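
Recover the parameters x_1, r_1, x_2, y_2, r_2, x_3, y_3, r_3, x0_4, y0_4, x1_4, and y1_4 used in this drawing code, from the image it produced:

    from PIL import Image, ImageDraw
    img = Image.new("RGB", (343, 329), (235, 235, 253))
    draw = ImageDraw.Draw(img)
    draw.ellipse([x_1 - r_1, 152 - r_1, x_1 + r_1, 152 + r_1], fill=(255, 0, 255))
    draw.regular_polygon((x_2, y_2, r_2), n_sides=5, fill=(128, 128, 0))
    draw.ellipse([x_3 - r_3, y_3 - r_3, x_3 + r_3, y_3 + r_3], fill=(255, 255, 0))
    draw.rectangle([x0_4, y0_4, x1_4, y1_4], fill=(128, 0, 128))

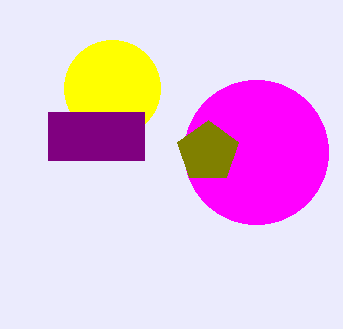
x_1 = 256, r_1 = 72, x_2 = 208, y_2 = 152, r_2 = 32, x_3 = 112, y_3 = 88, r_3 = 48, x0_4 = 48, y0_4 = 112, x1_4 = 144, y1_4 = 160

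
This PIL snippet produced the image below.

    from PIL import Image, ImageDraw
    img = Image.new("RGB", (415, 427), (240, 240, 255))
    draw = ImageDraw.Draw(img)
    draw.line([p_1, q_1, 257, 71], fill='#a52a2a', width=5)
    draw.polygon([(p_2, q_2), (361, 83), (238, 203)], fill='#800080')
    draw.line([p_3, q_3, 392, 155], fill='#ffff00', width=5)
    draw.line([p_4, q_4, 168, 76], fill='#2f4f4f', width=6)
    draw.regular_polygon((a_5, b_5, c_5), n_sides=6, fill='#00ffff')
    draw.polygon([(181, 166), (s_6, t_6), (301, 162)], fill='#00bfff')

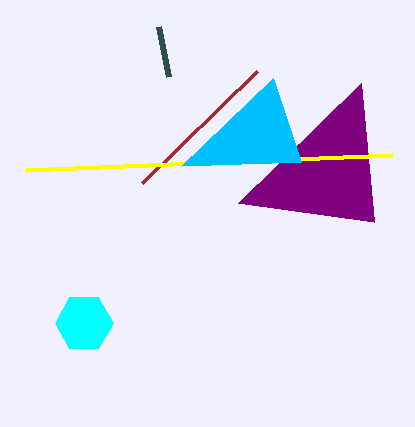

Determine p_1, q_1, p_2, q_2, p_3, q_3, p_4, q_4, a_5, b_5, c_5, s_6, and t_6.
p_1 = 142; q_1 = 183; p_2 = 374; q_2 = 222; p_3 = 26; q_3 = 170; p_4 = 158; q_4 = 26; a_5 = 84; b_5 = 323; c_5 = 29; s_6 = 273; t_6 = 78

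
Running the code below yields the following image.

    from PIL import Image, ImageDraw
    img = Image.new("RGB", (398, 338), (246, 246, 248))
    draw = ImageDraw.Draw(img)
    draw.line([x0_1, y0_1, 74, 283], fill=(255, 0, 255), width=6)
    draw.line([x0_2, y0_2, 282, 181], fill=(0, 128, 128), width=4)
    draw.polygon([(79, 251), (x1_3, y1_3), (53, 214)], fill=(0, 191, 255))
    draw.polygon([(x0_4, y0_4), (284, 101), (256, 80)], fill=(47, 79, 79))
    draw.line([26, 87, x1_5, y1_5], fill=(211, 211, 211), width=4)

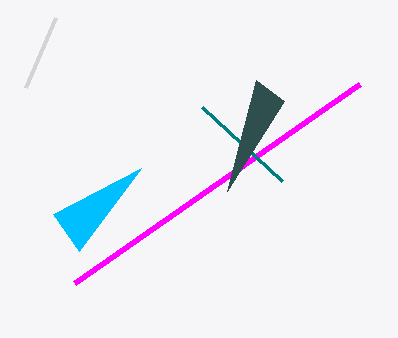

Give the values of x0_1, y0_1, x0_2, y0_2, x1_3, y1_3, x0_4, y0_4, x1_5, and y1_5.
x0_1 = 359, y0_1 = 84, x0_2 = 202, y0_2 = 107, x1_3 = 141, y1_3 = 168, x0_4 = 227, y0_4 = 191, x1_5 = 56, y1_5 = 17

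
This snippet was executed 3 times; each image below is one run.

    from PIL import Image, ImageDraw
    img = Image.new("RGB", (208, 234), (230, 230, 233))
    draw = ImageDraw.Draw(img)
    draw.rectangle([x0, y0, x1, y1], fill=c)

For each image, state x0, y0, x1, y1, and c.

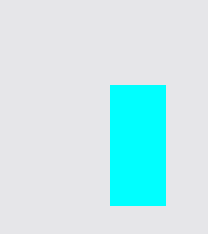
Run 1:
x0 = 110, y0 = 85, x1 = 165, y1 = 205, c = 'cyan'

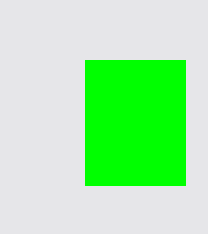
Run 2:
x0 = 85, y0 = 60, x1 = 185, y1 = 185, c = 'lime'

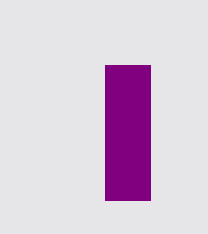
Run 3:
x0 = 105; y0 = 65; x1 = 150; y1 = 200; c = 'purple'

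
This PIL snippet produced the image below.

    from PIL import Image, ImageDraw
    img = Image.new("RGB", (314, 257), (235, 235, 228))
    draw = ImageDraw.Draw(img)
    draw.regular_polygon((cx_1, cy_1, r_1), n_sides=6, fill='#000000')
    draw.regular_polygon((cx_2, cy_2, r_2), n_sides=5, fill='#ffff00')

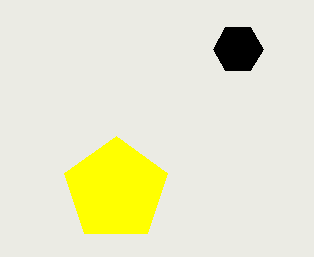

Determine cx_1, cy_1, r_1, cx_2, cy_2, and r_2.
cx_1 = 238, cy_1 = 49, r_1 = 25, cx_2 = 116, cy_2 = 190, r_2 = 54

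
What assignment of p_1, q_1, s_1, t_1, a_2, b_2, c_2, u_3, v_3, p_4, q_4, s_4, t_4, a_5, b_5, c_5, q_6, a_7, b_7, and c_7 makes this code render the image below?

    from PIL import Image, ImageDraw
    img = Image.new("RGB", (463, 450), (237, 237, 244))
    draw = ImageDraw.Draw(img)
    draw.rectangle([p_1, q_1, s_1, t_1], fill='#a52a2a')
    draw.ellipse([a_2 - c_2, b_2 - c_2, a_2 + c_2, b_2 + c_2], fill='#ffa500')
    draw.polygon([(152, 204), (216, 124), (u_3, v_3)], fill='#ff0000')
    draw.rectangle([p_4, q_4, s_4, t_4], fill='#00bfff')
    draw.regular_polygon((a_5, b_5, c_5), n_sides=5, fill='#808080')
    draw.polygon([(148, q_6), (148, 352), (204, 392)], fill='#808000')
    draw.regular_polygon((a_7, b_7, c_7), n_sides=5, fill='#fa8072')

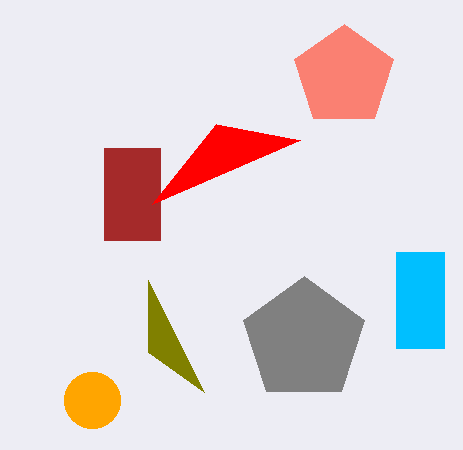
p_1 = 104
q_1 = 148
s_1 = 160
t_1 = 240
a_2 = 92
b_2 = 400
c_2 = 28
u_3 = 300
v_3 = 140
p_4 = 396
q_4 = 252
s_4 = 444
t_4 = 348
a_5 = 304
b_5 = 340
c_5 = 64
q_6 = 280
a_7 = 344
b_7 = 76
c_7 = 52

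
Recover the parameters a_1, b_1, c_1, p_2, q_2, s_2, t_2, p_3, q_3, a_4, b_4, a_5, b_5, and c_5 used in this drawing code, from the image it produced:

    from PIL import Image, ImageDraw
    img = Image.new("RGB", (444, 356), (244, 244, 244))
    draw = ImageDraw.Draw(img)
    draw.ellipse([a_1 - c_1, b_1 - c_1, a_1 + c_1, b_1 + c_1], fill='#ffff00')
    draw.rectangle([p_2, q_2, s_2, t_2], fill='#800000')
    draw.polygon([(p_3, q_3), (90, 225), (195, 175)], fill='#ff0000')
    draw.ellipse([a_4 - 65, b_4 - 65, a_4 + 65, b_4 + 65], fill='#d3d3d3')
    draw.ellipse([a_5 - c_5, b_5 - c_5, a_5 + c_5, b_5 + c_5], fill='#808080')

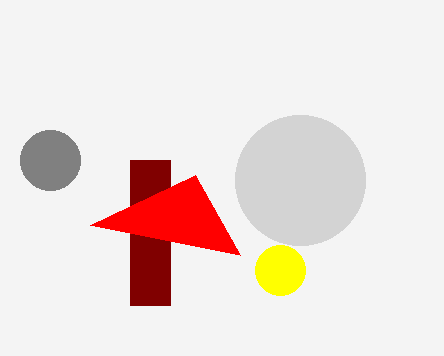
a_1 = 280
b_1 = 270
c_1 = 25
p_2 = 130
q_2 = 160
s_2 = 170
t_2 = 305
p_3 = 240
q_3 = 255
a_4 = 300
b_4 = 180
a_5 = 50
b_5 = 160
c_5 = 30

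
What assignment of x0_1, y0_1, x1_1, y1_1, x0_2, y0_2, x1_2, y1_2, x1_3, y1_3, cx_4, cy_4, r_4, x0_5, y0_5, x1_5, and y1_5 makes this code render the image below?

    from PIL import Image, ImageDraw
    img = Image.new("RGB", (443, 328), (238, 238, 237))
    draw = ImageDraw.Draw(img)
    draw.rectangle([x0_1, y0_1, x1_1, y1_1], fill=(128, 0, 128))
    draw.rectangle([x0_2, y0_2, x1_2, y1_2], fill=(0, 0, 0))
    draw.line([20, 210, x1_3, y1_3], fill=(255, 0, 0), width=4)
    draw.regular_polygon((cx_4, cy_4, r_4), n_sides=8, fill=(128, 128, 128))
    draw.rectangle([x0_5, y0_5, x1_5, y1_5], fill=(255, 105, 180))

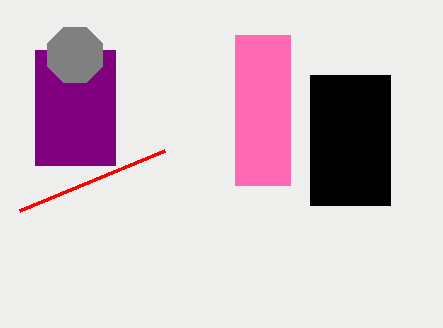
x0_1 = 35; y0_1 = 50; x1_1 = 115; y1_1 = 165; x0_2 = 310; y0_2 = 75; x1_2 = 390; y1_2 = 205; x1_3 = 165; y1_3 = 150; cx_4 = 75; cy_4 = 55; r_4 = 30; x0_5 = 235; y0_5 = 35; x1_5 = 290; y1_5 = 185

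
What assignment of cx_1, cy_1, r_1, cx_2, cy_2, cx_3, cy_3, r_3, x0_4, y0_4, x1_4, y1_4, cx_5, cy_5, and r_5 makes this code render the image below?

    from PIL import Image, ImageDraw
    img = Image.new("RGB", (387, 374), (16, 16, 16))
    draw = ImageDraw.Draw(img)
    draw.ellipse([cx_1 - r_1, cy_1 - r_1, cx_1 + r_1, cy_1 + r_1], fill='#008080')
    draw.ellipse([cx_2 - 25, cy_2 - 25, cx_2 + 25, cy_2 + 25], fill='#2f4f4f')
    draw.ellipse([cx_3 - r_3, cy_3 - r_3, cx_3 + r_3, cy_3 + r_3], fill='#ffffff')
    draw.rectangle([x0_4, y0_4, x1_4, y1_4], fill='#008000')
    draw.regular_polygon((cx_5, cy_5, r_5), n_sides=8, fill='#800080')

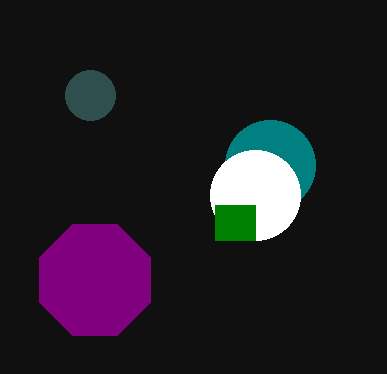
cx_1 = 270
cy_1 = 165
r_1 = 45
cx_2 = 90
cy_2 = 95
cx_3 = 255
cy_3 = 195
r_3 = 45
x0_4 = 215
y0_4 = 205
x1_4 = 255
y1_4 = 240
cx_5 = 95
cy_5 = 280
r_5 = 60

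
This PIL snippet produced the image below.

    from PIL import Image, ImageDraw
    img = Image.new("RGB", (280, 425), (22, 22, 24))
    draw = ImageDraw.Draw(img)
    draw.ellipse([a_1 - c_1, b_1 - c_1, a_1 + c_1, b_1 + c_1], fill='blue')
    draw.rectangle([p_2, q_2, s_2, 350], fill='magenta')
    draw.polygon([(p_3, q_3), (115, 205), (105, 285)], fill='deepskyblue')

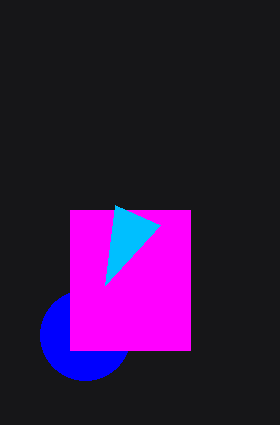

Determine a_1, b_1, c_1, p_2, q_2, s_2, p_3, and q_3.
a_1 = 85
b_1 = 335
c_1 = 45
p_2 = 70
q_2 = 210
s_2 = 190
p_3 = 160
q_3 = 225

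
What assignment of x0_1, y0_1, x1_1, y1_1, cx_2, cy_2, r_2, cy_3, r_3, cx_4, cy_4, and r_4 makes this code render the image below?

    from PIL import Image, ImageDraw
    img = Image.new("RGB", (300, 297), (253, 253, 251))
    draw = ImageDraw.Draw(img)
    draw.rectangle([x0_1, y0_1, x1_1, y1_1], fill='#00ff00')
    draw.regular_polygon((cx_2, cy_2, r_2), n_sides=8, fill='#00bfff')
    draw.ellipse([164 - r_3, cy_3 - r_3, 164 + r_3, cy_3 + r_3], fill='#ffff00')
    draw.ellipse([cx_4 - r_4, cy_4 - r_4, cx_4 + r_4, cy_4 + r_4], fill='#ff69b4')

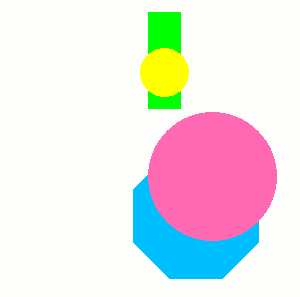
x0_1 = 148; y0_1 = 12; x1_1 = 180; y1_1 = 108; cx_2 = 196; cy_2 = 216; r_2 = 68; cy_3 = 72; r_3 = 24; cx_4 = 212; cy_4 = 176; r_4 = 64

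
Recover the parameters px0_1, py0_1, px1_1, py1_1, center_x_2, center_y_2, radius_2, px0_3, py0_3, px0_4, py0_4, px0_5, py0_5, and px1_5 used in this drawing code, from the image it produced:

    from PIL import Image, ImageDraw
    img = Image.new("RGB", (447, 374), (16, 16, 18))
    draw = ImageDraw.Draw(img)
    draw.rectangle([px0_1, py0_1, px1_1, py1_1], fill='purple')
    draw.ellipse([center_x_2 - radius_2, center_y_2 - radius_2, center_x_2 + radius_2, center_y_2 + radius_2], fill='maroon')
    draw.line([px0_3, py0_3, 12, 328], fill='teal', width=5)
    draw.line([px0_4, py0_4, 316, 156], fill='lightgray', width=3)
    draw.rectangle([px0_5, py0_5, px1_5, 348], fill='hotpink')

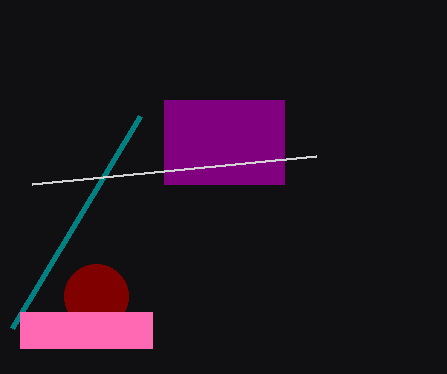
px0_1 = 164, py0_1 = 100, px1_1 = 284, py1_1 = 184, center_x_2 = 96, center_y_2 = 296, radius_2 = 32, px0_3 = 140, py0_3 = 116, px0_4 = 32, py0_4 = 184, px0_5 = 20, py0_5 = 312, px1_5 = 152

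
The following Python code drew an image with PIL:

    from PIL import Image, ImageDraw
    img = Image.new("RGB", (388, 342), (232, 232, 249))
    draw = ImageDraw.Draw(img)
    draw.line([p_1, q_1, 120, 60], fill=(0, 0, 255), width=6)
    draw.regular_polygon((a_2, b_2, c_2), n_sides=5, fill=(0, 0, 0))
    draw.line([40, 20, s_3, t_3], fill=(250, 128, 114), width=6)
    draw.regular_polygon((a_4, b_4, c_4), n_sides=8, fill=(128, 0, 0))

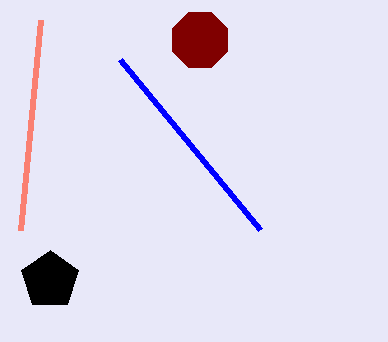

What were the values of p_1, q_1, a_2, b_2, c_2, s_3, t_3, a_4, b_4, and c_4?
p_1 = 260, q_1 = 230, a_2 = 50, b_2 = 280, c_2 = 30, s_3 = 20, t_3 = 230, a_4 = 200, b_4 = 40, c_4 = 30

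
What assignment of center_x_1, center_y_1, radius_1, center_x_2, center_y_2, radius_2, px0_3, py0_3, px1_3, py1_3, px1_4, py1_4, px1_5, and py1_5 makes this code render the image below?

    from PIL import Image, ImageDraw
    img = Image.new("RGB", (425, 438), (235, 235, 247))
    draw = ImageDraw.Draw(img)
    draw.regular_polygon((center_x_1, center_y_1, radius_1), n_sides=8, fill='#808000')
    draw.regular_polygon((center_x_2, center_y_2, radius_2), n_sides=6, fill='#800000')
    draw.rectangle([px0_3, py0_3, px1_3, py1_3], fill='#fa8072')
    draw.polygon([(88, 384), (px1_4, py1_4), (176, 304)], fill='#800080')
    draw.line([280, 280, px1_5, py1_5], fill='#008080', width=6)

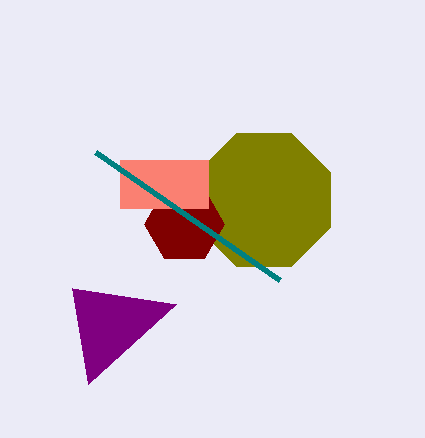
center_x_1 = 264; center_y_1 = 200; radius_1 = 72; center_x_2 = 184; center_y_2 = 224; radius_2 = 40; px0_3 = 120; py0_3 = 160; px1_3 = 208; py1_3 = 208; px1_4 = 72; py1_4 = 288; px1_5 = 96; py1_5 = 152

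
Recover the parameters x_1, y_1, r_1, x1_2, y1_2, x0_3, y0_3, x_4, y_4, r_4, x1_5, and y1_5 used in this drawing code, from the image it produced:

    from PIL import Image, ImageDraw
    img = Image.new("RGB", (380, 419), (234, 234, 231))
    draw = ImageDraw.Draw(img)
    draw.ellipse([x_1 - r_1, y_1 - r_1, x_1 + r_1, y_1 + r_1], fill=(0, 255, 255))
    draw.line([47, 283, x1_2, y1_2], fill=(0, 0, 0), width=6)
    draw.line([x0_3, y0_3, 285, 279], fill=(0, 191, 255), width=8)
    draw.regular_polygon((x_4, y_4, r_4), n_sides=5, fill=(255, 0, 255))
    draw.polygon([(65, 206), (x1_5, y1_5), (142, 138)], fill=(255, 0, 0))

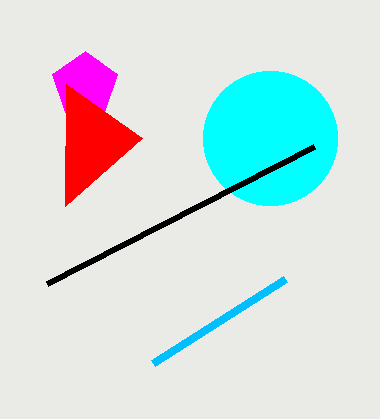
x_1 = 270, y_1 = 138, r_1 = 67, x1_2 = 314, y1_2 = 146, x0_3 = 153, y0_3 = 363, x_4 = 85, y_4 = 85, r_4 = 34, x1_5 = 66, y1_5 = 84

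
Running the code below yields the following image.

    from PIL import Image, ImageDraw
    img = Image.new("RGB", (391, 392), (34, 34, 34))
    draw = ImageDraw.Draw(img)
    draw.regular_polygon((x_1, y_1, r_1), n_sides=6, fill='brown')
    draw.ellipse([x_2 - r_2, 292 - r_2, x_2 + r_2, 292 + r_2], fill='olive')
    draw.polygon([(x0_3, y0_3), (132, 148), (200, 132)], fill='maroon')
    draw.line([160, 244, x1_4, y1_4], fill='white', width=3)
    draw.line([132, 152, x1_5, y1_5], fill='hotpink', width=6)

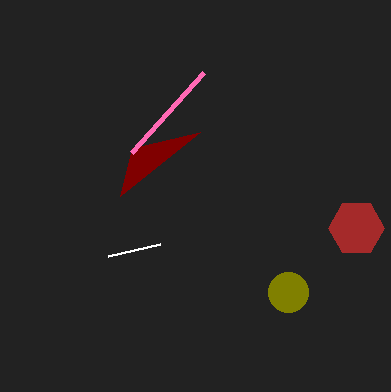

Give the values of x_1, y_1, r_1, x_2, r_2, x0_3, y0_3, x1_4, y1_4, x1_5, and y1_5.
x_1 = 356
y_1 = 228
r_1 = 28
x_2 = 288
r_2 = 20
x0_3 = 120
y0_3 = 196
x1_4 = 108
y1_4 = 256
x1_5 = 204
y1_5 = 72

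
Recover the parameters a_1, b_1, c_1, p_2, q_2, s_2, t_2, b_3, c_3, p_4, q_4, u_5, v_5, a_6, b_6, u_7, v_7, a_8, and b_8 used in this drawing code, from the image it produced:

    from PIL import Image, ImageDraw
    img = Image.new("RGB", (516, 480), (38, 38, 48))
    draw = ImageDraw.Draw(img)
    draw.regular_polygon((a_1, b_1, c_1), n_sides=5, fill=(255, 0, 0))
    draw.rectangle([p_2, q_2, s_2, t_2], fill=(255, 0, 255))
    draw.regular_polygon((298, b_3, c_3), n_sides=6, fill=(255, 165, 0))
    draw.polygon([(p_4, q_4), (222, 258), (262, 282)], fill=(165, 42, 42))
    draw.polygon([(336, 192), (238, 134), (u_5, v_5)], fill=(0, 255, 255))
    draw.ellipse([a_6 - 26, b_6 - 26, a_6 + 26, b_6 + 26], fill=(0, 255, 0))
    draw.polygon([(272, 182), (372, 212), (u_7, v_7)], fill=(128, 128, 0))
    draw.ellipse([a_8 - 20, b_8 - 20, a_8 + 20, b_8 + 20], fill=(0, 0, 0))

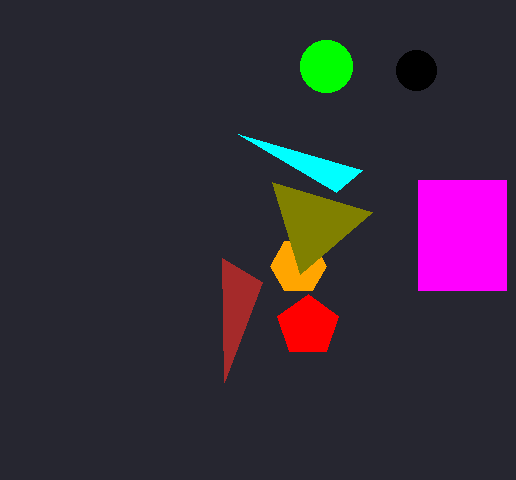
a_1 = 308
b_1 = 326
c_1 = 32
p_2 = 418
q_2 = 180
s_2 = 506
t_2 = 290
b_3 = 266
c_3 = 28
p_4 = 224
q_4 = 382
u_5 = 362
v_5 = 170
a_6 = 326
b_6 = 66
u_7 = 300
v_7 = 274
a_8 = 416
b_8 = 70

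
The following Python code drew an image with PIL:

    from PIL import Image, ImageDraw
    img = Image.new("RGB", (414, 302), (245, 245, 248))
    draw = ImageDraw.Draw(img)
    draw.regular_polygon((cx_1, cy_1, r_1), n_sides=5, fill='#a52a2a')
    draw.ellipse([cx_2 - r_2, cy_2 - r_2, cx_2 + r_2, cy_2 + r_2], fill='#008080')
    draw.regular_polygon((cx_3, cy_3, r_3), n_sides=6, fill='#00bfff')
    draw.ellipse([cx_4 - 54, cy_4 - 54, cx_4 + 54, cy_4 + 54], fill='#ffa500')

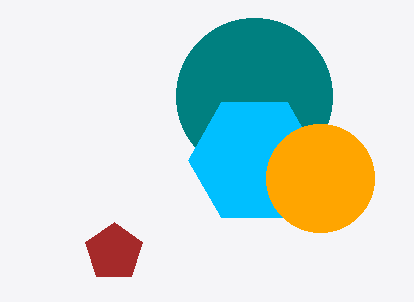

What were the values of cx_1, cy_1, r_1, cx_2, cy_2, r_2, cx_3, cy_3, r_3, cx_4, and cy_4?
cx_1 = 114, cy_1 = 252, r_1 = 30, cx_2 = 254, cy_2 = 96, r_2 = 78, cx_3 = 254, cy_3 = 160, r_3 = 66, cx_4 = 320, cy_4 = 178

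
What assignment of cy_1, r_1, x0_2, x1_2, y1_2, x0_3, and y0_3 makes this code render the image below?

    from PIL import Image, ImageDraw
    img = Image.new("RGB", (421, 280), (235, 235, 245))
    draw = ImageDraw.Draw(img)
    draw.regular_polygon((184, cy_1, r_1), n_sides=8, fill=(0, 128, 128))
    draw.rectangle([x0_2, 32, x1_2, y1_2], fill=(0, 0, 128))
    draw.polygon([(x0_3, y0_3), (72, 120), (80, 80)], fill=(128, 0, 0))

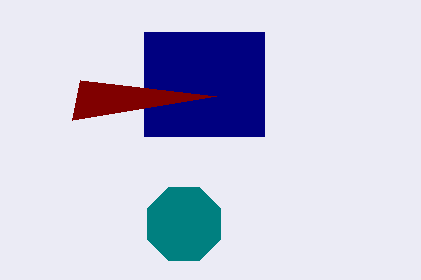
cy_1 = 224
r_1 = 40
x0_2 = 144
x1_2 = 264
y1_2 = 136
x0_3 = 216
y0_3 = 96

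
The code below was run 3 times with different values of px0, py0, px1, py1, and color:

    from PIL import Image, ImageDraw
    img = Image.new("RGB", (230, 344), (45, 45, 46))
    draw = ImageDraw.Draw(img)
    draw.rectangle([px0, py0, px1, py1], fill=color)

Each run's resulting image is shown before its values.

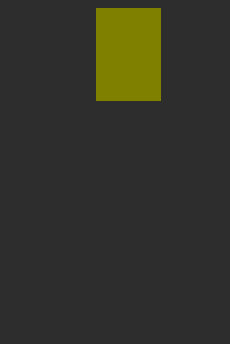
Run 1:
px0 = 96, py0 = 8, px1 = 160, py1 = 100, color = 'olive'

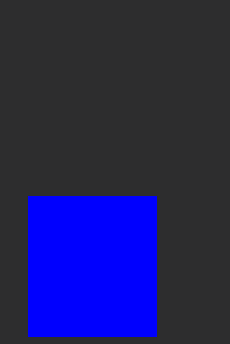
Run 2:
px0 = 28, py0 = 196, px1 = 156, py1 = 336, color = 'blue'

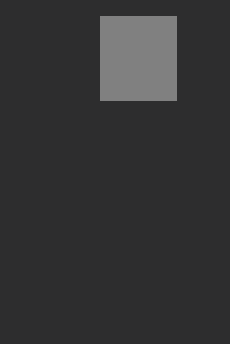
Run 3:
px0 = 100, py0 = 16, px1 = 176, py1 = 100, color = 'gray'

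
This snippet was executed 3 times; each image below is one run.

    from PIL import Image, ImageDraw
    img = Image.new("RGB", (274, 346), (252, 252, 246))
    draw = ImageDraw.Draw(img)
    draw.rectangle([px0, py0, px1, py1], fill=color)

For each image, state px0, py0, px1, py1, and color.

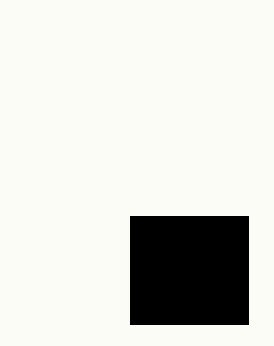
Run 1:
px0 = 130, py0 = 216, px1 = 248, py1 = 324, color = 'black'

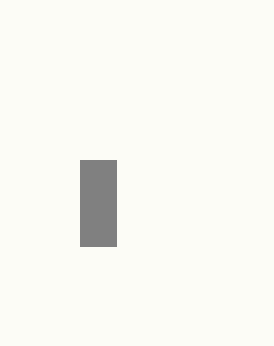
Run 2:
px0 = 80, py0 = 160, px1 = 116, py1 = 246, color = 'gray'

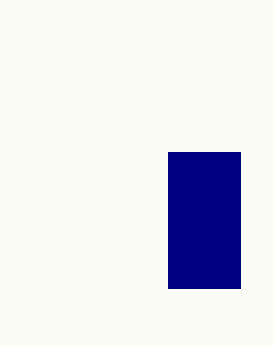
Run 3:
px0 = 168, py0 = 152, px1 = 240, py1 = 288, color = 'navy'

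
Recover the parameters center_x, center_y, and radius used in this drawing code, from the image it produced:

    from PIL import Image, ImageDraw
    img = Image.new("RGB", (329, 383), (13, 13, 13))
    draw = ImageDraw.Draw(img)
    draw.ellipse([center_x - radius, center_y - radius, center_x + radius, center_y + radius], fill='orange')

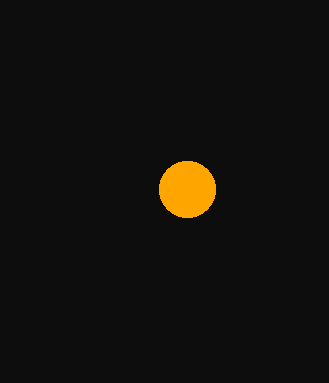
center_x = 187, center_y = 189, radius = 28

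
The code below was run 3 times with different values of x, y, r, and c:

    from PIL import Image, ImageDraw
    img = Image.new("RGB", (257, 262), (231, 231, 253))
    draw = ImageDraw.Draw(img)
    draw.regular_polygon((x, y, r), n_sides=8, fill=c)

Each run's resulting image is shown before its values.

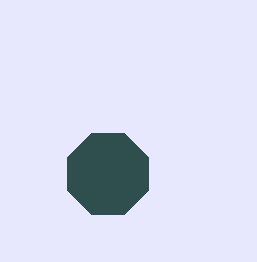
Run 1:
x = 108; y = 174; r = 44; c = 'darkslategray'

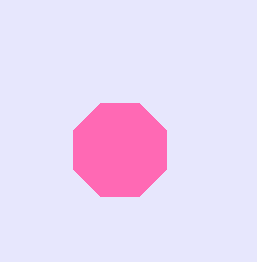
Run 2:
x = 120
y = 150
r = 50
c = 'hotpink'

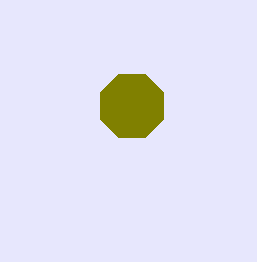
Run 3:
x = 132, y = 106, r = 34, c = 'olive'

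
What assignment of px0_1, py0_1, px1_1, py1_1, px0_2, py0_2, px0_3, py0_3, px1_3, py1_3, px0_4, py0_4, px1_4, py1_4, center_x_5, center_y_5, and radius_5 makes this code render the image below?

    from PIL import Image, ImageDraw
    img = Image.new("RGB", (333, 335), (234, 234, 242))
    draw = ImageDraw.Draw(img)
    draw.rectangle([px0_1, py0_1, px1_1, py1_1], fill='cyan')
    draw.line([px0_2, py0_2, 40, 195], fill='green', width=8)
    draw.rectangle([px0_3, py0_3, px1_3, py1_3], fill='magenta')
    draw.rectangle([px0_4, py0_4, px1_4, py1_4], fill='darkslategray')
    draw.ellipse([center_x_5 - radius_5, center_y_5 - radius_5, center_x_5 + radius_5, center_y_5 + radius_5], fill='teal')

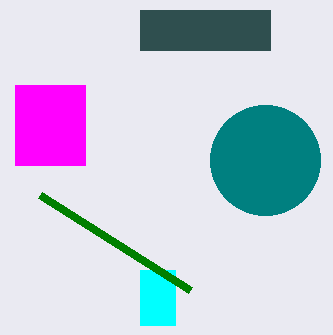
px0_1 = 140; py0_1 = 270; px1_1 = 175; py1_1 = 325; px0_2 = 190; py0_2 = 290; px0_3 = 15; py0_3 = 85; px1_3 = 85; py1_3 = 165; px0_4 = 140; py0_4 = 10; px1_4 = 270; py1_4 = 50; center_x_5 = 265; center_y_5 = 160; radius_5 = 55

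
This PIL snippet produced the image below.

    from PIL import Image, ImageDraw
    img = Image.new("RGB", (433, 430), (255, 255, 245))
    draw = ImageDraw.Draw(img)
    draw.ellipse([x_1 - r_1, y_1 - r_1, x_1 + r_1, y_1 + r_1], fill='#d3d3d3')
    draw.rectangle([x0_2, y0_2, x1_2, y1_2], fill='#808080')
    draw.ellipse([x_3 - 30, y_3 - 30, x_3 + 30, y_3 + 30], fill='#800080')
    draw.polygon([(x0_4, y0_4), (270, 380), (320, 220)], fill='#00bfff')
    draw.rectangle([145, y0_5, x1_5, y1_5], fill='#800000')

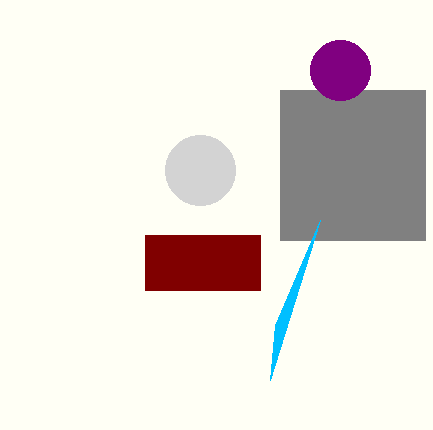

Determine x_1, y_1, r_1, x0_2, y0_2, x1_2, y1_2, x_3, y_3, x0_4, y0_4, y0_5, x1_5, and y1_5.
x_1 = 200; y_1 = 170; r_1 = 35; x0_2 = 280; y0_2 = 90; x1_2 = 425; y1_2 = 240; x_3 = 340; y_3 = 70; x0_4 = 275; y0_4 = 325; y0_5 = 235; x1_5 = 260; y1_5 = 290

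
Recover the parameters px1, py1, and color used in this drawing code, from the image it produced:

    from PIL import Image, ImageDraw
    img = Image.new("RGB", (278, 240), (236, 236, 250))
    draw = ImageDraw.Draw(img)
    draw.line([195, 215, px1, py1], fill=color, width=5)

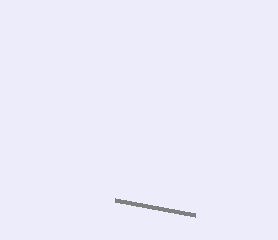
px1 = 115
py1 = 200
color = 'gray'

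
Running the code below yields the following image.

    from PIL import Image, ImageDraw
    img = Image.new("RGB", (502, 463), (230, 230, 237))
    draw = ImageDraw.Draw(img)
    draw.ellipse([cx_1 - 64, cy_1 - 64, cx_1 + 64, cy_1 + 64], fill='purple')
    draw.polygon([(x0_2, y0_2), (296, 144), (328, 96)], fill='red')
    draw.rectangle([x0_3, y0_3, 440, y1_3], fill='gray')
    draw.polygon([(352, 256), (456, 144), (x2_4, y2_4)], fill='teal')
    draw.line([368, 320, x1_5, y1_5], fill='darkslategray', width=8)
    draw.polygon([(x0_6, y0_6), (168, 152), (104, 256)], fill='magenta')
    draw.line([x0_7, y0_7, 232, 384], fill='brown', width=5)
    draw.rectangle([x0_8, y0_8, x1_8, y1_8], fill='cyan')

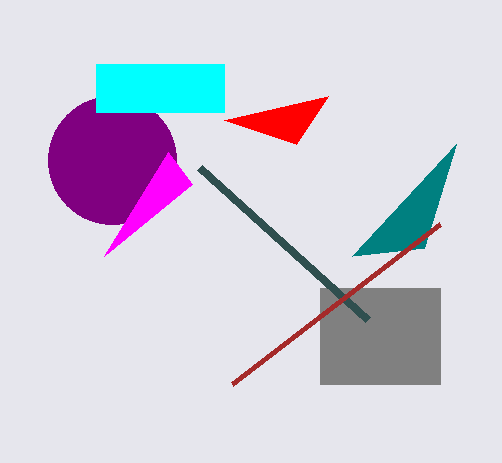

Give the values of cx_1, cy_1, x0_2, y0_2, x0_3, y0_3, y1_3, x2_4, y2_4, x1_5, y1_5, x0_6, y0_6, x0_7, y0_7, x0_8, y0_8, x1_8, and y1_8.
cx_1 = 112, cy_1 = 160, x0_2 = 224, y0_2 = 120, x0_3 = 320, y0_3 = 288, y1_3 = 384, x2_4 = 424, y2_4 = 248, x1_5 = 200, y1_5 = 168, x0_6 = 192, y0_6 = 184, x0_7 = 440, y0_7 = 224, x0_8 = 96, y0_8 = 64, x1_8 = 224, y1_8 = 112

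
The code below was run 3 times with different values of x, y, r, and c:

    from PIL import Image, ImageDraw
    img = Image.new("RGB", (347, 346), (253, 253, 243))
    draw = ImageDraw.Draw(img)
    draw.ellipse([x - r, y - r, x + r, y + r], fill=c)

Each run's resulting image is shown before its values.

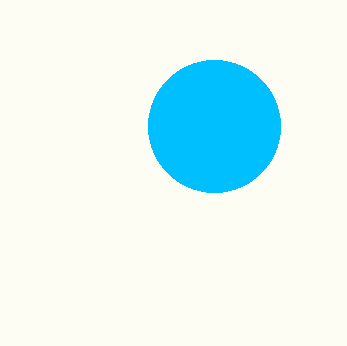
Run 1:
x = 214, y = 126, r = 66, c = 'deepskyblue'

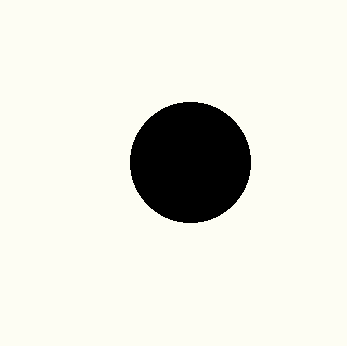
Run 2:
x = 190, y = 162, r = 60, c = 'black'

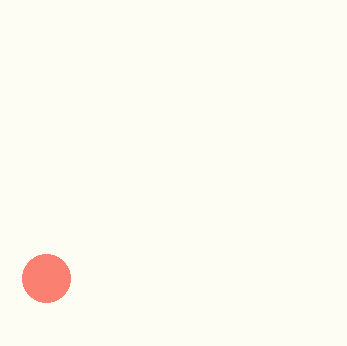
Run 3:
x = 46, y = 278, r = 24, c = 'salmon'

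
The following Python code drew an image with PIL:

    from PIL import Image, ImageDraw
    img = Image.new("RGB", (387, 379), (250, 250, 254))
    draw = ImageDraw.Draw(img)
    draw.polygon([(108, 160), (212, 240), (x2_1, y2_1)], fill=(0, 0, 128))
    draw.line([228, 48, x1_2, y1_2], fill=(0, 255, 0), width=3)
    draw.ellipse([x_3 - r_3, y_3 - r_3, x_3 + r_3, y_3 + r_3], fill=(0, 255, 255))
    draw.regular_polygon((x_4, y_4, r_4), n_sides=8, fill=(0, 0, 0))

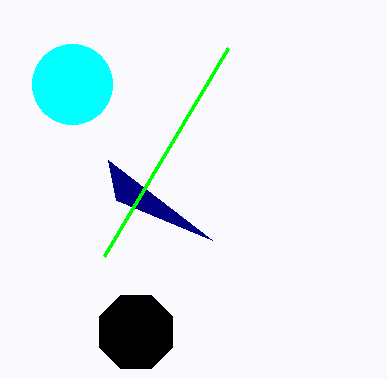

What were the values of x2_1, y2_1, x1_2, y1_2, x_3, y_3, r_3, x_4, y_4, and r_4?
x2_1 = 116; y2_1 = 200; x1_2 = 104; y1_2 = 256; x_3 = 72; y_3 = 84; r_3 = 40; x_4 = 136; y_4 = 332; r_4 = 40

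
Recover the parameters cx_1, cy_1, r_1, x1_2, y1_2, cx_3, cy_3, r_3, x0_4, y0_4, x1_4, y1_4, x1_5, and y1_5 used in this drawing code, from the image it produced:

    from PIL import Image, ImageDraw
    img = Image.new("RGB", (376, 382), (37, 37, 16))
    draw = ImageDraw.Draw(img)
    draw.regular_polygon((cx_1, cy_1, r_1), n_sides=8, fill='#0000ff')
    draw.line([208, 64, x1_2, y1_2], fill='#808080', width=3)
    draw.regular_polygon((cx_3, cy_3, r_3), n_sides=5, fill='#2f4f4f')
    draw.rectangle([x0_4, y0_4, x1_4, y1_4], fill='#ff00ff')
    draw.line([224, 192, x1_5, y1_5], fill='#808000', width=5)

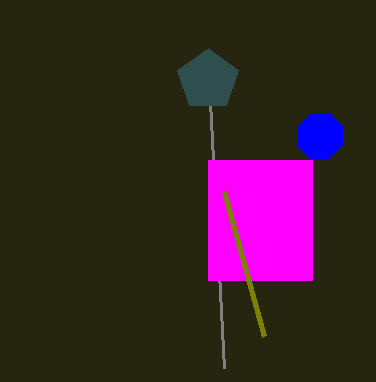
cx_1 = 320; cy_1 = 136; r_1 = 24; x1_2 = 224; y1_2 = 368; cx_3 = 208; cy_3 = 80; r_3 = 32; x0_4 = 208; y0_4 = 160; x1_4 = 312; y1_4 = 280; x1_5 = 264; y1_5 = 336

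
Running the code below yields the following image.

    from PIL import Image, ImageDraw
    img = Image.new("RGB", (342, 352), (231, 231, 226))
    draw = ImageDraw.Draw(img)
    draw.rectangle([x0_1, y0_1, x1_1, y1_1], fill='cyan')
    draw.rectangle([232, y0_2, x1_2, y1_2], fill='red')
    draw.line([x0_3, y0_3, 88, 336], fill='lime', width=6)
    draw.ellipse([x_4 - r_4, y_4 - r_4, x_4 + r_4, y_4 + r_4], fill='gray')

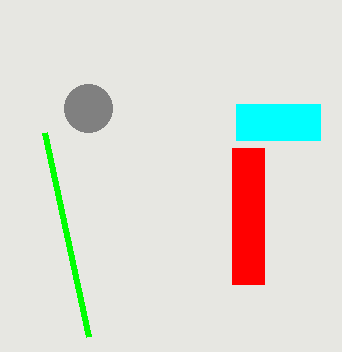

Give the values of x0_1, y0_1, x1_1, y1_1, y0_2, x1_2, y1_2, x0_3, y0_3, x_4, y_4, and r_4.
x0_1 = 236, y0_1 = 104, x1_1 = 320, y1_1 = 140, y0_2 = 148, x1_2 = 264, y1_2 = 284, x0_3 = 44, y0_3 = 132, x_4 = 88, y_4 = 108, r_4 = 24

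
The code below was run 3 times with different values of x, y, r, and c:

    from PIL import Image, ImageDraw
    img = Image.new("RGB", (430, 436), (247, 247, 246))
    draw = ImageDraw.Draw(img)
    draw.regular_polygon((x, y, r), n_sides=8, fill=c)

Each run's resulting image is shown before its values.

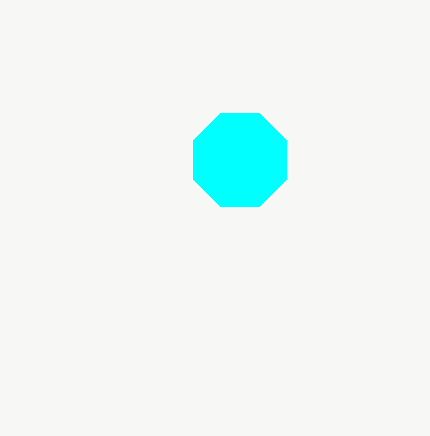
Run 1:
x = 240
y = 160
r = 50
c = 'cyan'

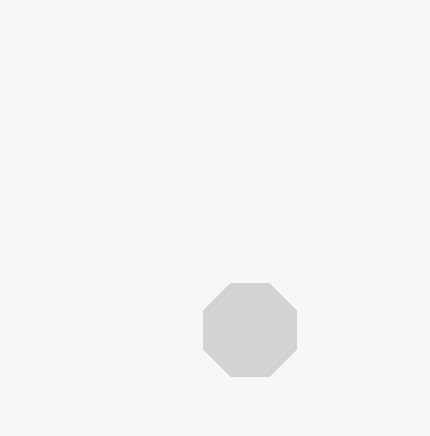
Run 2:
x = 250, y = 330, r = 50, c = 'lightgray'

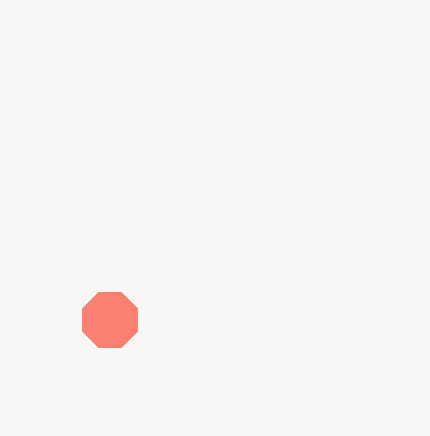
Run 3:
x = 110; y = 320; r = 30; c = 'salmon'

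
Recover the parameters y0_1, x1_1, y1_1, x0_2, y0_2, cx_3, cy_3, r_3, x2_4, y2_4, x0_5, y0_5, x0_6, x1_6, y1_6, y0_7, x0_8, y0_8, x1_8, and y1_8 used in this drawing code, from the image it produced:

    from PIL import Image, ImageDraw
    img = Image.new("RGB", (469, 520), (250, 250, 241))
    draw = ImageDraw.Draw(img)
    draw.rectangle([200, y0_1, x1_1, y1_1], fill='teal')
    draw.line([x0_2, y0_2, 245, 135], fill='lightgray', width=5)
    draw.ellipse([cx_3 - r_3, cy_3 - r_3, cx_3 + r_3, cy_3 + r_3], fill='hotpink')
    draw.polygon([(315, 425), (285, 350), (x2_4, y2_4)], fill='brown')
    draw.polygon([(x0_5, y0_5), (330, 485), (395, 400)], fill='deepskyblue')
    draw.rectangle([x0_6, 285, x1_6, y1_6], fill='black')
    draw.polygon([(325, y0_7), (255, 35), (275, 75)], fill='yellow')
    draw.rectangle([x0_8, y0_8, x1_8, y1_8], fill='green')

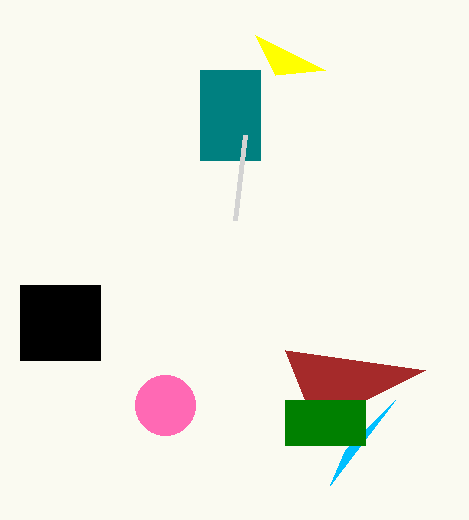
y0_1 = 70
x1_1 = 260
y1_1 = 160
x0_2 = 235
y0_2 = 220
cx_3 = 165
cy_3 = 405
r_3 = 30
x2_4 = 425
y2_4 = 370
x0_5 = 345
y0_5 = 450
x0_6 = 20
x1_6 = 100
y1_6 = 360
y0_7 = 70
x0_8 = 285
y0_8 = 400
x1_8 = 365
y1_8 = 445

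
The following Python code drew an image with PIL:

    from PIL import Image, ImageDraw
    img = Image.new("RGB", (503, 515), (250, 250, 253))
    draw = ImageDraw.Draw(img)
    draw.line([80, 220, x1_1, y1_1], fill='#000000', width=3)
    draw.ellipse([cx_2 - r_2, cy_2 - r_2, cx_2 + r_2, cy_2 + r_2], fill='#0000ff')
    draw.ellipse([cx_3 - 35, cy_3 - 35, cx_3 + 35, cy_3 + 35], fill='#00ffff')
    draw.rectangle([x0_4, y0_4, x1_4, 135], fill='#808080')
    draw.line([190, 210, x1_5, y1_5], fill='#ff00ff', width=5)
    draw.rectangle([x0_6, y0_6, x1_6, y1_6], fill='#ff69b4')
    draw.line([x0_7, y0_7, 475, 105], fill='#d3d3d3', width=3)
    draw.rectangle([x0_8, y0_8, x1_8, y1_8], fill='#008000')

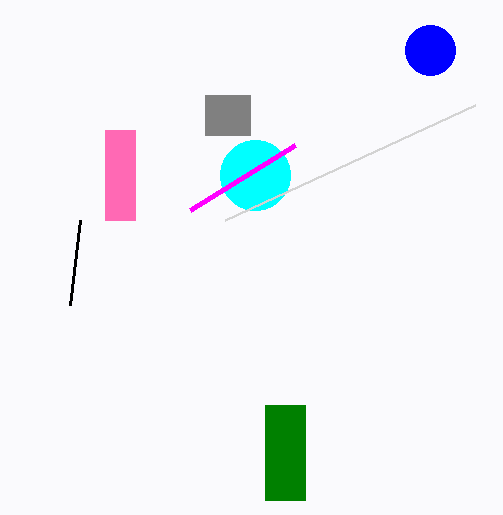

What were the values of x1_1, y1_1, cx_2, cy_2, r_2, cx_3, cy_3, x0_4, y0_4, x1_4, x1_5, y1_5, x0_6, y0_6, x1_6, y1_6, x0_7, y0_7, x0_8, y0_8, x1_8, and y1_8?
x1_1 = 70
y1_1 = 305
cx_2 = 430
cy_2 = 50
r_2 = 25
cx_3 = 255
cy_3 = 175
x0_4 = 205
y0_4 = 95
x1_4 = 250
x1_5 = 295
y1_5 = 145
x0_6 = 105
y0_6 = 130
x1_6 = 135
y1_6 = 220
x0_7 = 225
y0_7 = 220
x0_8 = 265
y0_8 = 405
x1_8 = 305
y1_8 = 500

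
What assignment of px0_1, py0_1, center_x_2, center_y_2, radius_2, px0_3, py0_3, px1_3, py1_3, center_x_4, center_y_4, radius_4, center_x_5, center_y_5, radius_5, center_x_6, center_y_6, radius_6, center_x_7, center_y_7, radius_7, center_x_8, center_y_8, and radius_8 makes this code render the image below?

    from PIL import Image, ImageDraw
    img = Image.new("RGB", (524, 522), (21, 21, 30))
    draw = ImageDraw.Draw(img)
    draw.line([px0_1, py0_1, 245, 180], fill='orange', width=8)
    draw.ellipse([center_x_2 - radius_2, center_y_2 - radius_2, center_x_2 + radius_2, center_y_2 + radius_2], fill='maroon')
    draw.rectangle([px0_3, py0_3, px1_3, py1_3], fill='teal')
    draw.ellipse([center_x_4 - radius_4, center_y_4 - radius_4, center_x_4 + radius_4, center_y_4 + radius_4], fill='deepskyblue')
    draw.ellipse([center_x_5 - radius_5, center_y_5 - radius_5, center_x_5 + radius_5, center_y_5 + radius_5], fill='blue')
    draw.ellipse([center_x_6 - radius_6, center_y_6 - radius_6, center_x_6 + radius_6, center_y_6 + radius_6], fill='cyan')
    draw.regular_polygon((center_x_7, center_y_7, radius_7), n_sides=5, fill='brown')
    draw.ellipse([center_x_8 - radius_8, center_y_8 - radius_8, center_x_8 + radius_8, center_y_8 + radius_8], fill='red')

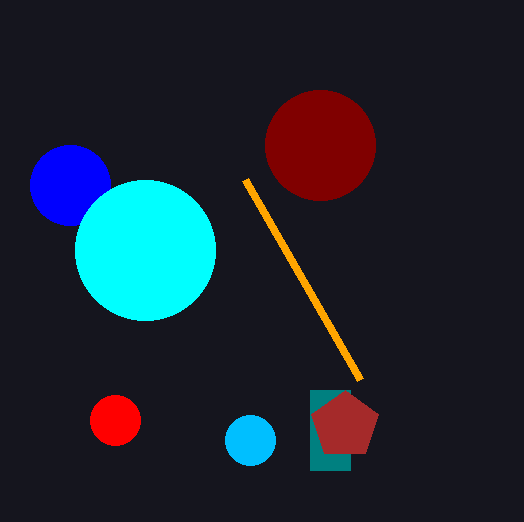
px0_1 = 360; py0_1 = 380; center_x_2 = 320; center_y_2 = 145; radius_2 = 55; px0_3 = 310; py0_3 = 390; px1_3 = 350; py1_3 = 470; center_x_4 = 250; center_y_4 = 440; radius_4 = 25; center_x_5 = 70; center_y_5 = 185; radius_5 = 40; center_x_6 = 145; center_y_6 = 250; radius_6 = 70; center_x_7 = 345; center_y_7 = 425; radius_7 = 35; center_x_8 = 115; center_y_8 = 420; radius_8 = 25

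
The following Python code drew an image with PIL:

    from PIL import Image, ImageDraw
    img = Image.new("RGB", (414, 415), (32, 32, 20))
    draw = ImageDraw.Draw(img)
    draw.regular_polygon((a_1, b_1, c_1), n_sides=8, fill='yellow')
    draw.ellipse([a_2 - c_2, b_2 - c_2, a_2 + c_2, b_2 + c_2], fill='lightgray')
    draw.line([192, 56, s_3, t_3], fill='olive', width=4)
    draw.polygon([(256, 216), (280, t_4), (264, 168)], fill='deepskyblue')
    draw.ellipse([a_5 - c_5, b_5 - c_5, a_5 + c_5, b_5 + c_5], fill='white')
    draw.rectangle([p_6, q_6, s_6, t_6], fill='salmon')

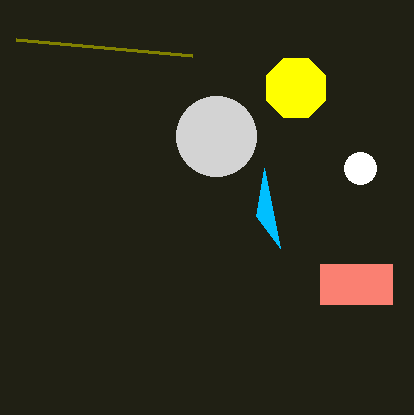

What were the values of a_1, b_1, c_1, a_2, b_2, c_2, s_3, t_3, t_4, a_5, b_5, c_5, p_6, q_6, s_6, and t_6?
a_1 = 296
b_1 = 88
c_1 = 32
a_2 = 216
b_2 = 136
c_2 = 40
s_3 = 16
t_3 = 40
t_4 = 248
a_5 = 360
b_5 = 168
c_5 = 16
p_6 = 320
q_6 = 264
s_6 = 392
t_6 = 304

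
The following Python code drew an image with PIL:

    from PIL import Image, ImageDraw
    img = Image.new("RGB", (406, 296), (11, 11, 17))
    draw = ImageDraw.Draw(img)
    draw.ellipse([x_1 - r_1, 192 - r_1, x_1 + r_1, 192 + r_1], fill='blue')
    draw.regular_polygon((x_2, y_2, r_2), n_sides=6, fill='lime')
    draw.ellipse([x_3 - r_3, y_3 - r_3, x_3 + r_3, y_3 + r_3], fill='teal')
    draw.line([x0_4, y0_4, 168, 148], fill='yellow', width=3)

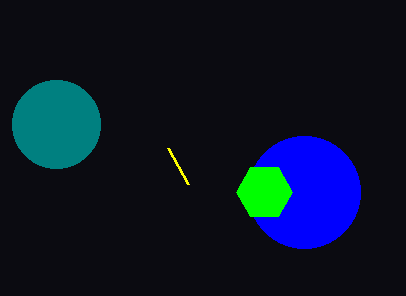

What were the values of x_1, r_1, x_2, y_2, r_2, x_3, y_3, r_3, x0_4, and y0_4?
x_1 = 304
r_1 = 56
x_2 = 264
y_2 = 192
r_2 = 28
x_3 = 56
y_3 = 124
r_3 = 44
x0_4 = 188
y0_4 = 184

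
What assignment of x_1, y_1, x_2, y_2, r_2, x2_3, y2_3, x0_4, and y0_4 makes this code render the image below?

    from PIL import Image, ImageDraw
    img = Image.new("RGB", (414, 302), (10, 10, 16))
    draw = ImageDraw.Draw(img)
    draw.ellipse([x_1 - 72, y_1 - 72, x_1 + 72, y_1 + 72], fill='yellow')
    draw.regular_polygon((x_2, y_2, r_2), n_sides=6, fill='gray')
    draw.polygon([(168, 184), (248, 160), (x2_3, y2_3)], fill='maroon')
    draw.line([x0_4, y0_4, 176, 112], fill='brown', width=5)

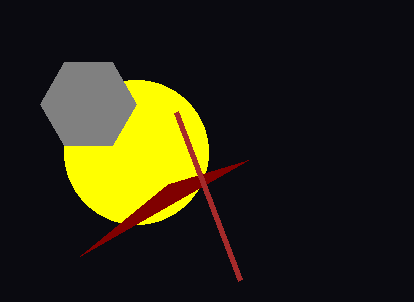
x_1 = 136, y_1 = 152, x_2 = 88, y_2 = 104, r_2 = 48, x2_3 = 80, y2_3 = 256, x0_4 = 240, y0_4 = 280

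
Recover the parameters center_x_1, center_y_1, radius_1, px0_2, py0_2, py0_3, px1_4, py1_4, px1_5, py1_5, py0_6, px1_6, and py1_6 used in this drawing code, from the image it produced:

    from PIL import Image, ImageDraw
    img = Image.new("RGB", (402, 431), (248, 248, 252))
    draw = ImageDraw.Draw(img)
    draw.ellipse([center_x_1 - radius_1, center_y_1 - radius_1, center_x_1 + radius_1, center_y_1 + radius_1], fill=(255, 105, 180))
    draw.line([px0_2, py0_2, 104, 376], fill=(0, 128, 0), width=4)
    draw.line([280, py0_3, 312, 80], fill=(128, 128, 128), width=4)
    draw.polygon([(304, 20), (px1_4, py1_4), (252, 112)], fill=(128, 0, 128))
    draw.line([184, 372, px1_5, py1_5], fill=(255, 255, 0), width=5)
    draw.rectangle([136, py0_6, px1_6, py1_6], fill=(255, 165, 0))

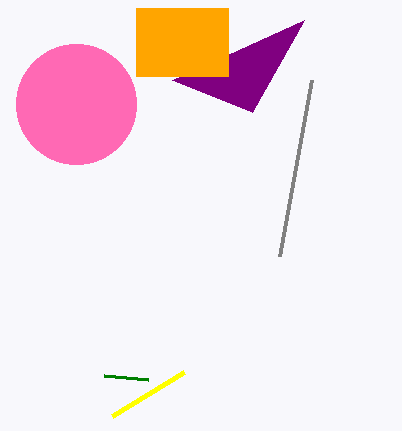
center_x_1 = 76; center_y_1 = 104; radius_1 = 60; px0_2 = 148; py0_2 = 380; py0_3 = 256; px1_4 = 172; py1_4 = 80; px1_5 = 112; py1_5 = 416; py0_6 = 8; px1_6 = 228; py1_6 = 76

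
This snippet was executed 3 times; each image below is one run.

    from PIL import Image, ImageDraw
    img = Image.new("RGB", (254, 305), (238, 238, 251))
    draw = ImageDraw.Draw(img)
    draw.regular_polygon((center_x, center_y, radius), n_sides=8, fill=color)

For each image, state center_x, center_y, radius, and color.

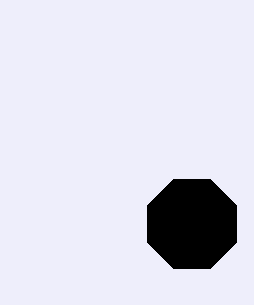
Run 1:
center_x = 192
center_y = 224
radius = 48
color = 'black'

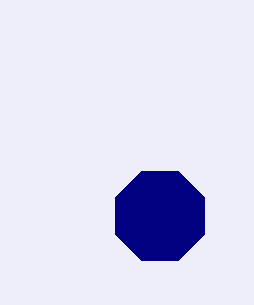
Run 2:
center_x = 160, center_y = 216, radius = 48, color = 'navy'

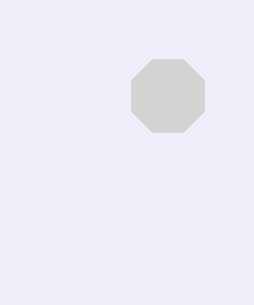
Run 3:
center_x = 168; center_y = 96; radius = 40; color = 'lightgray'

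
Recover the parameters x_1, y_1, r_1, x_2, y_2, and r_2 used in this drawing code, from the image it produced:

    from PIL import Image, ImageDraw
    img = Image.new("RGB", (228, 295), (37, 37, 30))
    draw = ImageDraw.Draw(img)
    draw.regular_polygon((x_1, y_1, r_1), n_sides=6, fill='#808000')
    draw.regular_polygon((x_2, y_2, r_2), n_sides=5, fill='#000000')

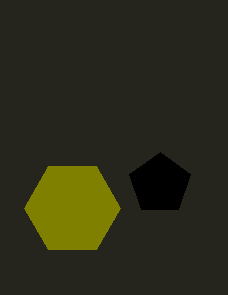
x_1 = 72
y_1 = 208
r_1 = 48
x_2 = 160
y_2 = 184
r_2 = 32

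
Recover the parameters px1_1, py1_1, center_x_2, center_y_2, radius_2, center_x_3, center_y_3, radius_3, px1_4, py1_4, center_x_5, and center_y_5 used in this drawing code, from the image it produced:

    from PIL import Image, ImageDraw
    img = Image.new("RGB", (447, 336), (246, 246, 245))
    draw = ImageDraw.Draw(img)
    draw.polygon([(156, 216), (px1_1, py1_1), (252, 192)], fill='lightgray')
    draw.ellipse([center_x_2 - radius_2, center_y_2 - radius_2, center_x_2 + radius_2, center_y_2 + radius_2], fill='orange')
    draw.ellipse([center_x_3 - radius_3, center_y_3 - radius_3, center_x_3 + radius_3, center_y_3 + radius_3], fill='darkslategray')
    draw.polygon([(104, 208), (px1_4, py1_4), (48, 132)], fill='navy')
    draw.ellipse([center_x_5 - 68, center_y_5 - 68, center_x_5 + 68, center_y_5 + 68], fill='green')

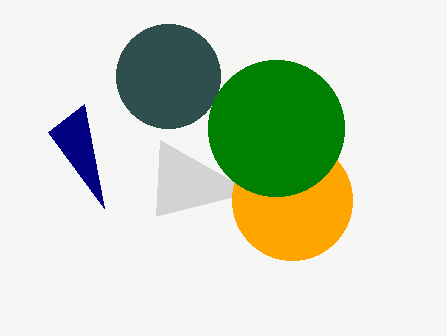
px1_1 = 160; py1_1 = 140; center_x_2 = 292; center_y_2 = 200; radius_2 = 60; center_x_3 = 168; center_y_3 = 76; radius_3 = 52; px1_4 = 84; py1_4 = 104; center_x_5 = 276; center_y_5 = 128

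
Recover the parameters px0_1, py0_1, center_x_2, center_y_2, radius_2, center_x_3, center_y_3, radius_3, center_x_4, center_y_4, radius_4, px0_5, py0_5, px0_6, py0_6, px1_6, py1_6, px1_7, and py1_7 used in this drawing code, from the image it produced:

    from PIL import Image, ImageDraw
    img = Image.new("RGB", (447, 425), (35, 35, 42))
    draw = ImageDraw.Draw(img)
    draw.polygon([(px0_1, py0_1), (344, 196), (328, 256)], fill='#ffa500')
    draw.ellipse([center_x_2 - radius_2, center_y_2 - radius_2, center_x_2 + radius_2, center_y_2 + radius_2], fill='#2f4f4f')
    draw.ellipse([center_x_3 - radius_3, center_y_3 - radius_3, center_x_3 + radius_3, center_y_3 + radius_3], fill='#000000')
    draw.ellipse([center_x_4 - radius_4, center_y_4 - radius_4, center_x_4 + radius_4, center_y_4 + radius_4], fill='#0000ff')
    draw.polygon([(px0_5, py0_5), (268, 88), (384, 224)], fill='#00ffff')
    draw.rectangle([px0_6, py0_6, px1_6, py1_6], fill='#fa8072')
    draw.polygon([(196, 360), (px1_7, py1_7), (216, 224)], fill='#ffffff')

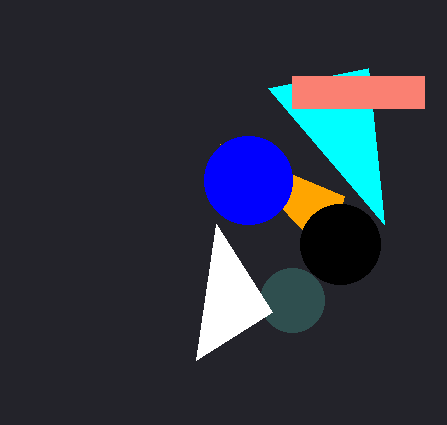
px0_1 = 220, py0_1 = 144, center_x_2 = 292, center_y_2 = 300, radius_2 = 32, center_x_3 = 340, center_y_3 = 244, radius_3 = 40, center_x_4 = 248, center_y_4 = 180, radius_4 = 44, px0_5 = 368, py0_5 = 68, px0_6 = 292, py0_6 = 76, px1_6 = 424, py1_6 = 108, px1_7 = 272, py1_7 = 312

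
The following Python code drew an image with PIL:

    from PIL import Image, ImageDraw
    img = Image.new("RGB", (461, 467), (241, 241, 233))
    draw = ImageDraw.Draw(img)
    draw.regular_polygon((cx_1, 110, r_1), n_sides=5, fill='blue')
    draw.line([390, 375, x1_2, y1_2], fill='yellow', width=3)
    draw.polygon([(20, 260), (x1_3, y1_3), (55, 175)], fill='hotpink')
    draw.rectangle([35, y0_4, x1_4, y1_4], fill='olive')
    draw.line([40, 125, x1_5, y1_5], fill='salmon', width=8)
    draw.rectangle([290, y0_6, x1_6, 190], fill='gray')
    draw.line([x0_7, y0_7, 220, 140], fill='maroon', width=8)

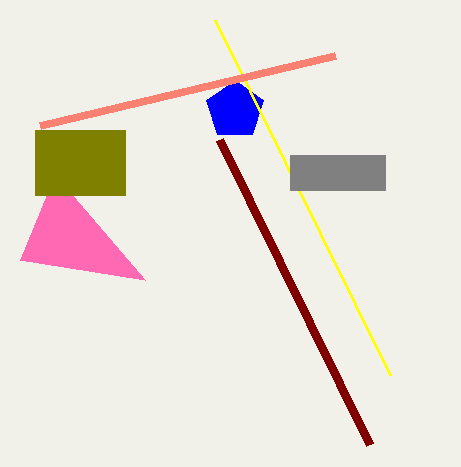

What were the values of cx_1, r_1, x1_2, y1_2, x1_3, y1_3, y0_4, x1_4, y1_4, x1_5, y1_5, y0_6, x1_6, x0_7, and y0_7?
cx_1 = 235, r_1 = 30, x1_2 = 215, y1_2 = 20, x1_3 = 145, y1_3 = 280, y0_4 = 130, x1_4 = 125, y1_4 = 195, x1_5 = 335, y1_5 = 55, y0_6 = 155, x1_6 = 385, x0_7 = 370, y0_7 = 445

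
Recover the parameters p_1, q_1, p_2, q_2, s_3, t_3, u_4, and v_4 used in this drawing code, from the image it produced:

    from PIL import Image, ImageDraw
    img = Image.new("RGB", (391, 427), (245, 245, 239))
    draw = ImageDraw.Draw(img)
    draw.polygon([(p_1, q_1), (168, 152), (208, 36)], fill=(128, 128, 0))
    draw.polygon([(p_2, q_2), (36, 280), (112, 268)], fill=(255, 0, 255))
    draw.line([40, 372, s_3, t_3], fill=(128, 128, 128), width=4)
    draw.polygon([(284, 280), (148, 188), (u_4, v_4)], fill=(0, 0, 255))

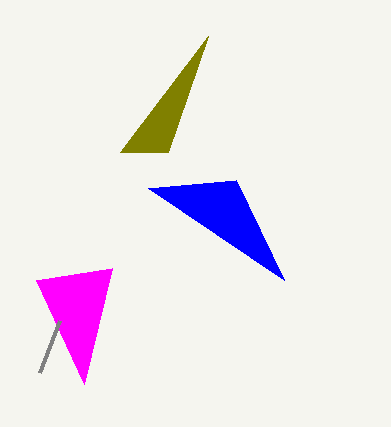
p_1 = 120, q_1 = 152, p_2 = 84, q_2 = 384, s_3 = 60, t_3 = 320, u_4 = 236, v_4 = 180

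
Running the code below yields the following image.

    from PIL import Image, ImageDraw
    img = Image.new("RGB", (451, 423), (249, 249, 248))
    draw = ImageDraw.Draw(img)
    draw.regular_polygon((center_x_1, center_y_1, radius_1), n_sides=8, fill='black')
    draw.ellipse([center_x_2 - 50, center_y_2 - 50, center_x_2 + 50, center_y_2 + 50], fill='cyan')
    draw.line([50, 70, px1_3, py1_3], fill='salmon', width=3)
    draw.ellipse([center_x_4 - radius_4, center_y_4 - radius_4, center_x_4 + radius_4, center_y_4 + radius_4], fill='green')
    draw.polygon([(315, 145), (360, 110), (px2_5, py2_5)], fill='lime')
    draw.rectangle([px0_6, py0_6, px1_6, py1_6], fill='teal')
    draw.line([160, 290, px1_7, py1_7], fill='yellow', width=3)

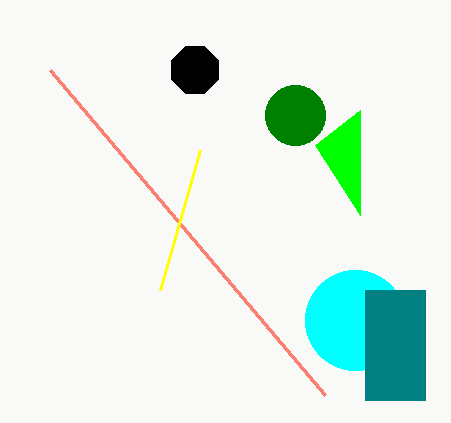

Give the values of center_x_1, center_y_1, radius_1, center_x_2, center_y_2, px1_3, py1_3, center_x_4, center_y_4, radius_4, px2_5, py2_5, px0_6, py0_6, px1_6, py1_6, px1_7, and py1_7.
center_x_1 = 195, center_y_1 = 70, radius_1 = 25, center_x_2 = 355, center_y_2 = 320, px1_3 = 325, py1_3 = 395, center_x_4 = 295, center_y_4 = 115, radius_4 = 30, px2_5 = 360, py2_5 = 215, px0_6 = 365, py0_6 = 290, px1_6 = 425, py1_6 = 400, px1_7 = 200, py1_7 = 150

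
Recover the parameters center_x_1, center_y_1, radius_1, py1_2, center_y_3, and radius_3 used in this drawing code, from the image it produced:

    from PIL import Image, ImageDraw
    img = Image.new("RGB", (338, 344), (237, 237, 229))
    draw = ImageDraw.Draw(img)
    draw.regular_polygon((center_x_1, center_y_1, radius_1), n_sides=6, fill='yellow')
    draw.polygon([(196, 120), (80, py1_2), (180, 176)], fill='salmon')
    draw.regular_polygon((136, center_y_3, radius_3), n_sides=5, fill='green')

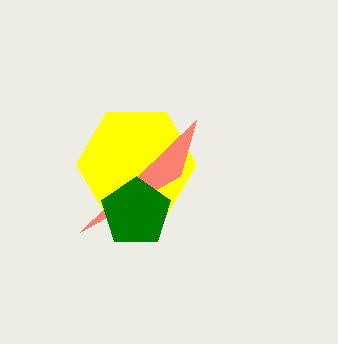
center_x_1 = 136; center_y_1 = 164; radius_1 = 60; py1_2 = 232; center_y_3 = 212; radius_3 = 36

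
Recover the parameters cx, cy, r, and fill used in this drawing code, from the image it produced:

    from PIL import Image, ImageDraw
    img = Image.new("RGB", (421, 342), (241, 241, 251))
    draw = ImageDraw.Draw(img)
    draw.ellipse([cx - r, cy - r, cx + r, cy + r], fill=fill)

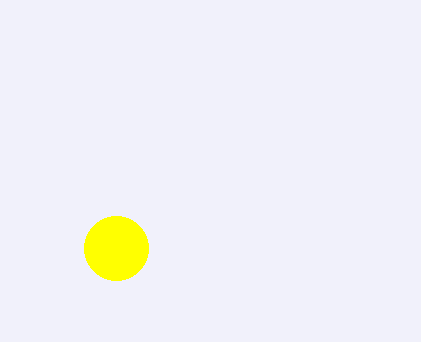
cx = 116, cy = 248, r = 32, fill = 'yellow'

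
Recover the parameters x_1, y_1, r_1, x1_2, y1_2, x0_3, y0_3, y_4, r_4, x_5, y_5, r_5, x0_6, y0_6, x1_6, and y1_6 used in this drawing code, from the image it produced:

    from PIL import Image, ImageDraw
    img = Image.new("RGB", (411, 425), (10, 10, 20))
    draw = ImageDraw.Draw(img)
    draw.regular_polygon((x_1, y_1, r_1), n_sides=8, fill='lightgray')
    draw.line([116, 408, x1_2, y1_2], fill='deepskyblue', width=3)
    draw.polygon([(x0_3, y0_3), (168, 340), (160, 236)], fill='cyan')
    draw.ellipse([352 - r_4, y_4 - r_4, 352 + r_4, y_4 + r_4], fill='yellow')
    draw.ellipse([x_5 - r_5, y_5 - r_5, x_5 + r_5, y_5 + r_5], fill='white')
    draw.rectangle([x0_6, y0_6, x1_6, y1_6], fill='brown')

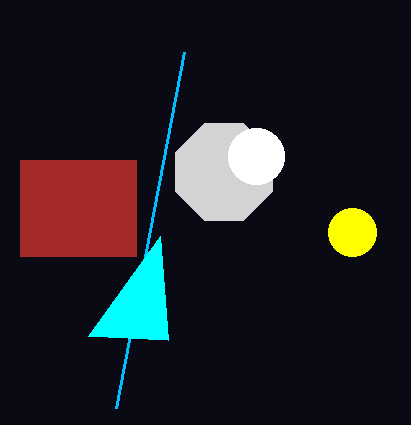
x_1 = 224, y_1 = 172, r_1 = 52, x1_2 = 184, y1_2 = 52, x0_3 = 88, y0_3 = 336, y_4 = 232, r_4 = 24, x_5 = 256, y_5 = 156, r_5 = 28, x0_6 = 20, y0_6 = 160, x1_6 = 136, y1_6 = 256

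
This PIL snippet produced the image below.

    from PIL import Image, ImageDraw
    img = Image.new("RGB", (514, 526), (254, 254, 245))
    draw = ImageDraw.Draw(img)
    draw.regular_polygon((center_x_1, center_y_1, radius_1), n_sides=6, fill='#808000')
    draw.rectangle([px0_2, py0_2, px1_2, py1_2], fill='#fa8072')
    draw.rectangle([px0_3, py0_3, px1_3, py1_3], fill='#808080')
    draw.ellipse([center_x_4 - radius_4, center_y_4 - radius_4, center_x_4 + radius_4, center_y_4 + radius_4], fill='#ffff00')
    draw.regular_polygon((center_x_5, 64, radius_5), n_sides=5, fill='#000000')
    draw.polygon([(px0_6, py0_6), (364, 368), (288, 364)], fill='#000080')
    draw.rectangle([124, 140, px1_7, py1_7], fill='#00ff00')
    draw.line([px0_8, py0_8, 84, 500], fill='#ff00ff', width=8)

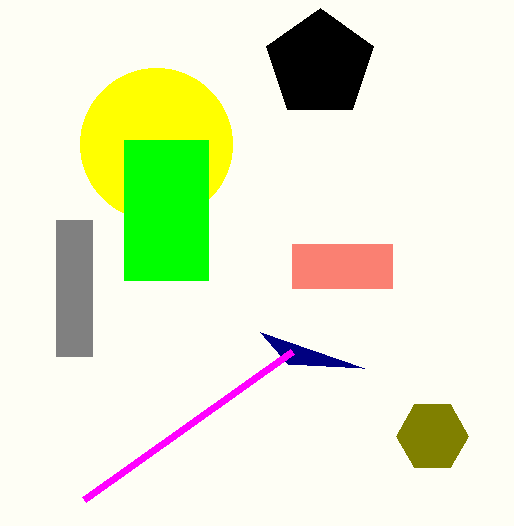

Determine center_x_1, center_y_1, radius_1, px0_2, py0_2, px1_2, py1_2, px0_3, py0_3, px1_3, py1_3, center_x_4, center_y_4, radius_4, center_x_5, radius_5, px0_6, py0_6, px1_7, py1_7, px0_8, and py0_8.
center_x_1 = 432
center_y_1 = 436
radius_1 = 36
px0_2 = 292
py0_2 = 244
px1_2 = 392
py1_2 = 288
px0_3 = 56
py0_3 = 220
px1_3 = 92
py1_3 = 356
center_x_4 = 156
center_y_4 = 144
radius_4 = 76
center_x_5 = 320
radius_5 = 56
px0_6 = 260
py0_6 = 332
px1_7 = 208
py1_7 = 280
px0_8 = 292
py0_8 = 352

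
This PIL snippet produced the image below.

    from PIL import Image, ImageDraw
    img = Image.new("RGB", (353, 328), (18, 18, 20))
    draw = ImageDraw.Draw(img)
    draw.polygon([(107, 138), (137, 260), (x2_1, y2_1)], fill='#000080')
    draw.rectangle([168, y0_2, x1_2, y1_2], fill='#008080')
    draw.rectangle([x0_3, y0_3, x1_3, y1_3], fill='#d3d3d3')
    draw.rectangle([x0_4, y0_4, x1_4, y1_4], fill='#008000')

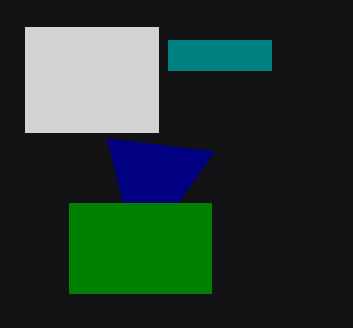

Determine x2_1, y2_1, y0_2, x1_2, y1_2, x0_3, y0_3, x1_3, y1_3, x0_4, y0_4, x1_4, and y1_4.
x2_1 = 214
y2_1 = 151
y0_2 = 40
x1_2 = 271
y1_2 = 70
x0_3 = 25
y0_3 = 27
x1_3 = 158
y1_3 = 132
x0_4 = 69
y0_4 = 203
x1_4 = 211
y1_4 = 293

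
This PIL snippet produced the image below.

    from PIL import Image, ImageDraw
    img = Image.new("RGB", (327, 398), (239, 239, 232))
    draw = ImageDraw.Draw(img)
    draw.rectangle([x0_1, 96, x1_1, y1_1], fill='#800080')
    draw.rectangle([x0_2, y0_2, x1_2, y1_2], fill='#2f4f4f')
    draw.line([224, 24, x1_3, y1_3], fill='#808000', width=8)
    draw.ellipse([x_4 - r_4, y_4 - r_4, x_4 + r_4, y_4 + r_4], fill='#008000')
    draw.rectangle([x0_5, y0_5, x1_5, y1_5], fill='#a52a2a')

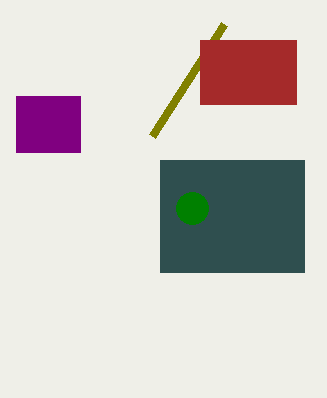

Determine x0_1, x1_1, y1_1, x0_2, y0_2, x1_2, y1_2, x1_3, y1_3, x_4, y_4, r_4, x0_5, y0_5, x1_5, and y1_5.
x0_1 = 16, x1_1 = 80, y1_1 = 152, x0_2 = 160, y0_2 = 160, x1_2 = 304, y1_2 = 272, x1_3 = 152, y1_3 = 136, x_4 = 192, y_4 = 208, r_4 = 16, x0_5 = 200, y0_5 = 40, x1_5 = 296, y1_5 = 104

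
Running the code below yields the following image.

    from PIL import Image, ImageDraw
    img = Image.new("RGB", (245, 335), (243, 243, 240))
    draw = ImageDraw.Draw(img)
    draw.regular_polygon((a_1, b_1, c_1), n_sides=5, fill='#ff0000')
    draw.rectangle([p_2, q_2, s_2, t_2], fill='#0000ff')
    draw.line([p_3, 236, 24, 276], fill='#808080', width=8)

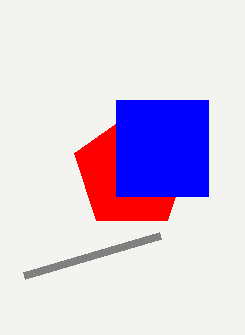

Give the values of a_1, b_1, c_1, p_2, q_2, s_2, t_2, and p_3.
a_1 = 132
b_1 = 172
c_1 = 60
p_2 = 116
q_2 = 100
s_2 = 208
t_2 = 196
p_3 = 160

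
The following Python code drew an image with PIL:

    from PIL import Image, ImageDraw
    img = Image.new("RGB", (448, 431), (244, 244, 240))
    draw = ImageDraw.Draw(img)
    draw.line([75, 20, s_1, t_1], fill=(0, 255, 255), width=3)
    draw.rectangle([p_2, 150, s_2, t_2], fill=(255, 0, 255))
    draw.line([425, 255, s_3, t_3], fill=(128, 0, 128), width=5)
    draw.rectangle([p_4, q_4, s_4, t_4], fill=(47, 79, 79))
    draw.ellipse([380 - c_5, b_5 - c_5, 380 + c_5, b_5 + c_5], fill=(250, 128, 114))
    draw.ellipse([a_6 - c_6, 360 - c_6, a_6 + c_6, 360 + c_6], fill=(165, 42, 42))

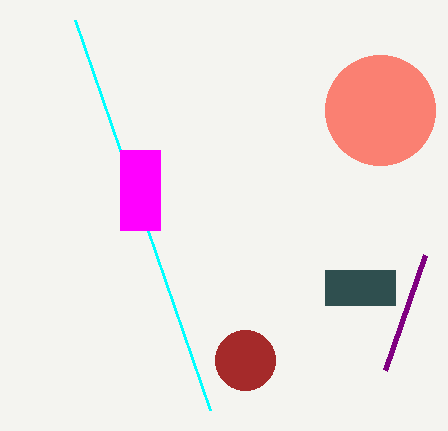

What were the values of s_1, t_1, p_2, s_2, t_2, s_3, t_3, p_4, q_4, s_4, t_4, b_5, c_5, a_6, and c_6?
s_1 = 210; t_1 = 410; p_2 = 120; s_2 = 160; t_2 = 230; s_3 = 385; t_3 = 370; p_4 = 325; q_4 = 270; s_4 = 395; t_4 = 305; b_5 = 110; c_5 = 55; a_6 = 245; c_6 = 30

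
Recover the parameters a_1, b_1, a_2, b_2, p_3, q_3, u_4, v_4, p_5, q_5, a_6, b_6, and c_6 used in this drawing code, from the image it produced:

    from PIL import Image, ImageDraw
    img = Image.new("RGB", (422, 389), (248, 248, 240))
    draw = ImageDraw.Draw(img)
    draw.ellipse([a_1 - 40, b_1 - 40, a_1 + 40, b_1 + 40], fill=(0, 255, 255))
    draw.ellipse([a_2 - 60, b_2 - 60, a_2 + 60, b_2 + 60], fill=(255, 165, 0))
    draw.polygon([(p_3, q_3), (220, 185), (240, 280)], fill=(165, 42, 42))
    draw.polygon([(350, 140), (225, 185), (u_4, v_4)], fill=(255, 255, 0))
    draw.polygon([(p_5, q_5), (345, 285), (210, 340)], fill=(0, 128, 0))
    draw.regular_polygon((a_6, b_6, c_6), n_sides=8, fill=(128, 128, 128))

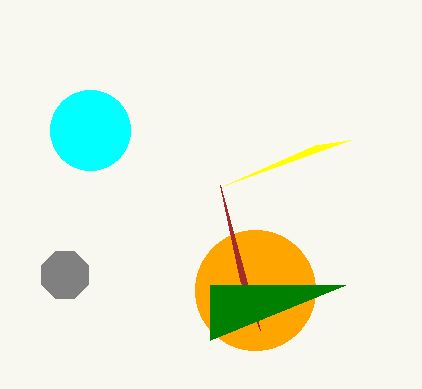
a_1 = 90
b_1 = 130
a_2 = 255
b_2 = 290
p_3 = 260
q_3 = 330
u_4 = 315
v_4 = 145
p_5 = 210
q_5 = 285
a_6 = 65
b_6 = 275
c_6 = 25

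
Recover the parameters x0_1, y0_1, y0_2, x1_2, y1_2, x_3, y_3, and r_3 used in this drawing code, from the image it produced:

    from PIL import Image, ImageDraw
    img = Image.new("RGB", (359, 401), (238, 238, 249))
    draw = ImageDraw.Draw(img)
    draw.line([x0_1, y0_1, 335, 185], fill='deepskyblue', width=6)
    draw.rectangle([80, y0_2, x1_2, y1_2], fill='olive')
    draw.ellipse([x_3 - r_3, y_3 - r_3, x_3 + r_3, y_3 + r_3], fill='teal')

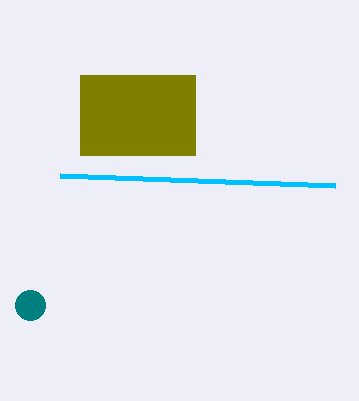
x0_1 = 60; y0_1 = 175; y0_2 = 75; x1_2 = 195; y1_2 = 155; x_3 = 30; y_3 = 305; r_3 = 15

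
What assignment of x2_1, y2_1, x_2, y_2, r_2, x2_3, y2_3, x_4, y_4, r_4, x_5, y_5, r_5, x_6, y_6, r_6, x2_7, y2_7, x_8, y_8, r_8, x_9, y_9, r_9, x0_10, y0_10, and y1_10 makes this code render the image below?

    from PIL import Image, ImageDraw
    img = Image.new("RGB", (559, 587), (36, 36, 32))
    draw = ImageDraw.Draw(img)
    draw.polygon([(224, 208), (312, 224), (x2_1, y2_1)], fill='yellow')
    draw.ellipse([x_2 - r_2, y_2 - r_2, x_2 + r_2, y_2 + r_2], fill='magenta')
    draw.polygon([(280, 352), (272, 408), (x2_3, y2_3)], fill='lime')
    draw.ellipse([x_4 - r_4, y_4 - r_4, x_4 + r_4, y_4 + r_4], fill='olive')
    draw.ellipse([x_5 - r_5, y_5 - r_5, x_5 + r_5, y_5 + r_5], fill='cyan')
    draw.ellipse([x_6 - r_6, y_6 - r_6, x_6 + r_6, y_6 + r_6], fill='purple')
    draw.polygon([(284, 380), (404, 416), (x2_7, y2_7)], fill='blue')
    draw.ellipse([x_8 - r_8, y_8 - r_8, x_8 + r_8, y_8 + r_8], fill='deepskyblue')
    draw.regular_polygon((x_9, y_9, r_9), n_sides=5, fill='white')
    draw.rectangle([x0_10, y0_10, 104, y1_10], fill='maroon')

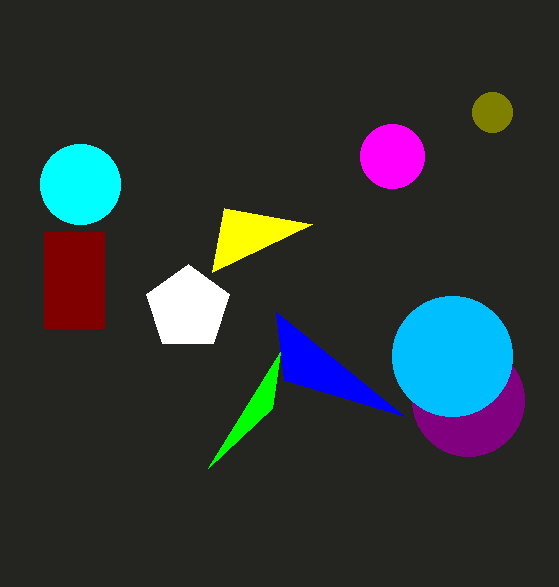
x2_1 = 212
y2_1 = 272
x_2 = 392
y_2 = 156
r_2 = 32
x2_3 = 208
y2_3 = 468
x_4 = 492
y_4 = 112
r_4 = 20
x_5 = 80
y_5 = 184
r_5 = 40
x_6 = 468
y_6 = 400
r_6 = 56
x2_7 = 276
y2_7 = 312
x_8 = 452
y_8 = 356
r_8 = 60
x_9 = 188
y_9 = 308
r_9 = 44
x0_10 = 44
y0_10 = 232
y1_10 = 328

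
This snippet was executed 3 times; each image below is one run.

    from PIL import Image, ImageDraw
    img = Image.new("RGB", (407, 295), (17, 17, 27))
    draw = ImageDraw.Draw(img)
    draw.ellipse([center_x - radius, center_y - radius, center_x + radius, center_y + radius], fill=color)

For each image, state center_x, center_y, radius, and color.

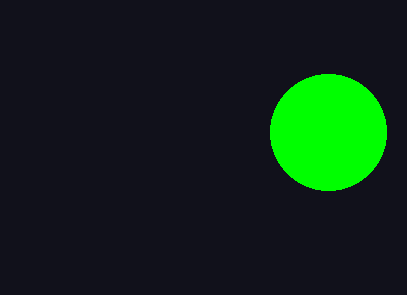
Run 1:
center_x = 328, center_y = 132, radius = 58, color = 'lime'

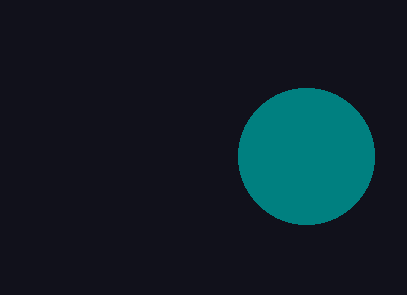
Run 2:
center_x = 306; center_y = 156; radius = 68; color = 'teal'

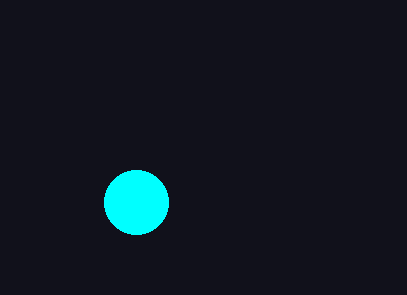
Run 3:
center_x = 136
center_y = 202
radius = 32
color = 'cyan'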